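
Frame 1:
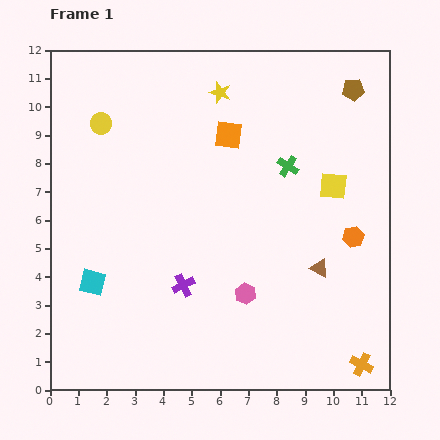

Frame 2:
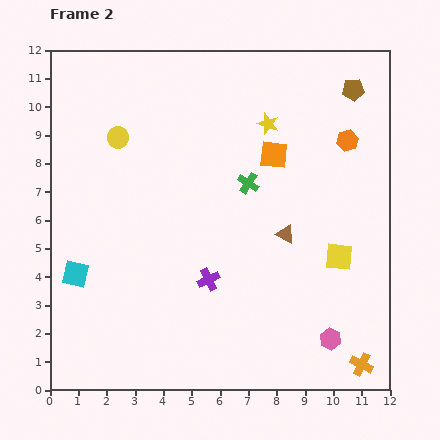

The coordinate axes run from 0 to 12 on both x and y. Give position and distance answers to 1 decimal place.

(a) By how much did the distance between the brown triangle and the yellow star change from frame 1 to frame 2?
-3.2

Distance in frame 1: 7.1. Distance in frame 2: 3.9.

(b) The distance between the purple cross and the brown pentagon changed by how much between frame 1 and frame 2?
-0.7

Distance in frame 1: 9.1. Distance in frame 2: 8.4.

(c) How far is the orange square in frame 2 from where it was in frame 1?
1.7

The orange square moved from (6.3, 9.0) to (7.9, 8.3), a distance of √(1.6² + 0.7²) ≈ 1.7.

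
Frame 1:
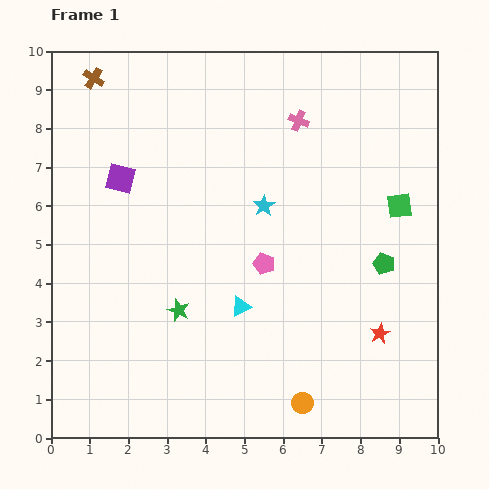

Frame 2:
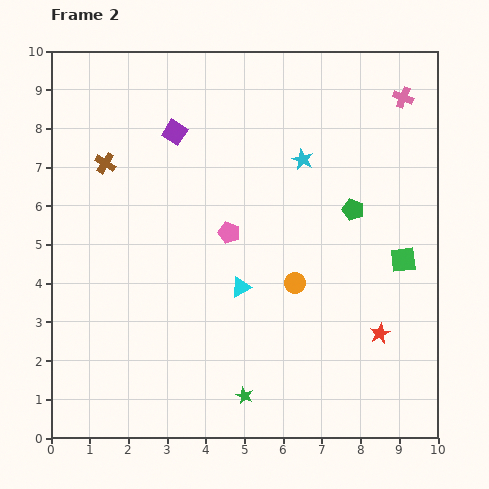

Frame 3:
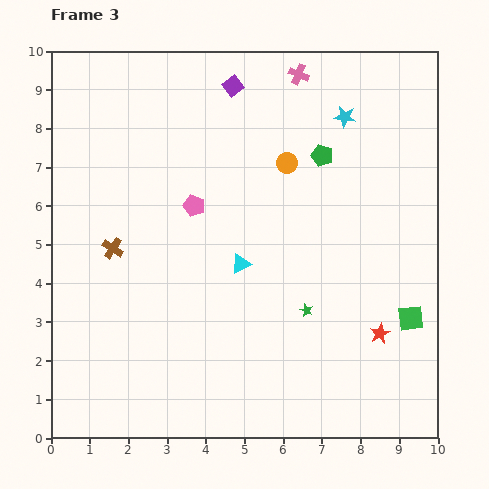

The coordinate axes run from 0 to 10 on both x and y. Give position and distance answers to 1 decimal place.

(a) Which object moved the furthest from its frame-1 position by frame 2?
the orange circle

(moved 3.1; next 2.8)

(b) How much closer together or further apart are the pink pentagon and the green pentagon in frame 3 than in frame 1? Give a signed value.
+0.4

Distance in frame 1: 3.1. Distance in frame 3: 3.5.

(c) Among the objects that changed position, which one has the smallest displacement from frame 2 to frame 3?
the cyan triangle

(moved 0.6)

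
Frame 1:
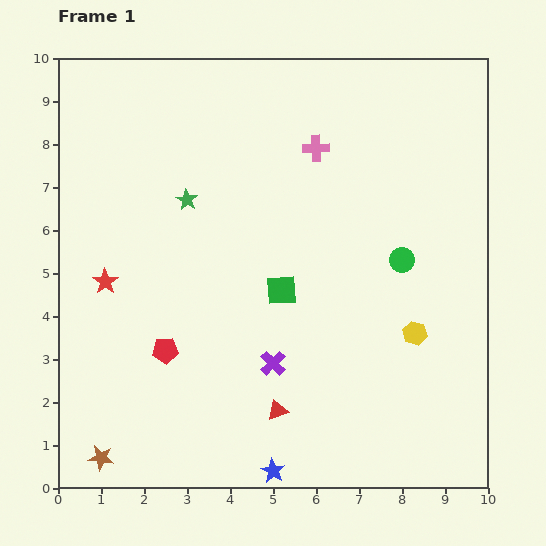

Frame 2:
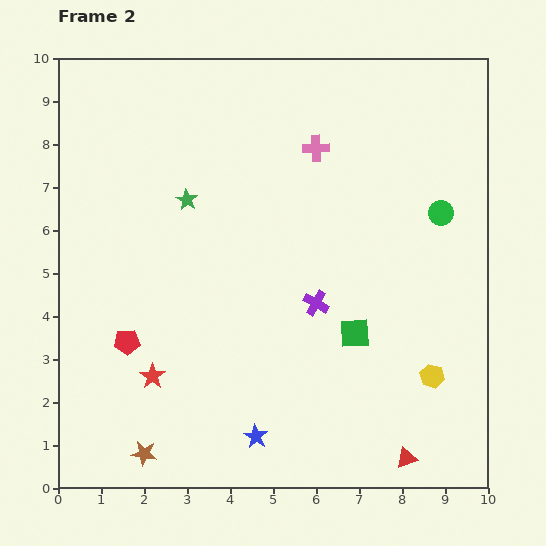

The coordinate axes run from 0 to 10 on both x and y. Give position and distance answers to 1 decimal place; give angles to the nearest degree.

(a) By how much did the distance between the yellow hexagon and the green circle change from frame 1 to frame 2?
+2.1

Distance in frame 1: 1.7. Distance in frame 2: 3.8.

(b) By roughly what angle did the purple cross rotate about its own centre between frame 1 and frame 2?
16° counter-clockwise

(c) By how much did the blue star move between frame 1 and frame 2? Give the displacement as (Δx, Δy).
(-0.4, 0.8)

The blue star was at (5.0, 0.4) in frame 1 and (4.6, 1.2) in frame 2.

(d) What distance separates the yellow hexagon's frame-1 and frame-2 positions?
1.1

The yellow hexagon moved from (8.3, 3.6) to (8.7, 2.6), a distance of √(0.4² + 1.0²) ≈ 1.1.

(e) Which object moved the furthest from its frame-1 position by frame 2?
the red triangle

(moved 3.2; next 2.5)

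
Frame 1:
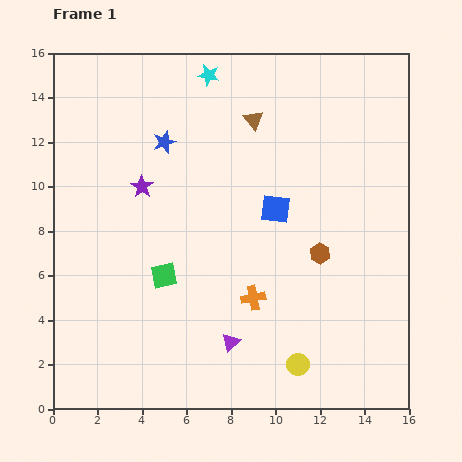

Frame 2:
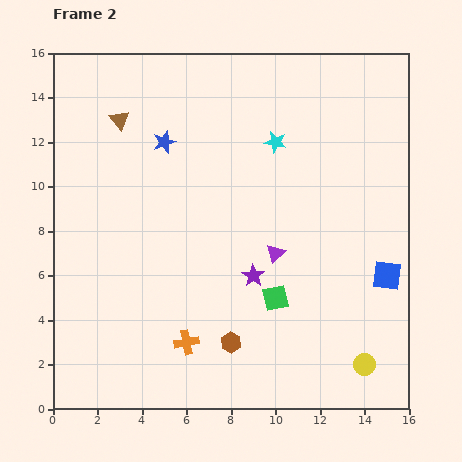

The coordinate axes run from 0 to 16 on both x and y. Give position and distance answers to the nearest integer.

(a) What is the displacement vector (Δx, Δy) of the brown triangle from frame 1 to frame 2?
(-6, 0)

The brown triangle was at (9, 13) in frame 1 and (3, 13) in frame 2.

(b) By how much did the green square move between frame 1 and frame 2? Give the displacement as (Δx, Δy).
(5, -1)

The green square was at (5, 6) in frame 1 and (10, 5) in frame 2.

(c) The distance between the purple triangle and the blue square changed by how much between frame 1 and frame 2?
-1

Distance in frame 1: 6. Distance in frame 2: 5.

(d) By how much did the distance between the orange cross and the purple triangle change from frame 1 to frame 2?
+4

Distance in frame 1: 2. Distance in frame 2: 6.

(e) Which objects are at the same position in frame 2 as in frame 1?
the blue star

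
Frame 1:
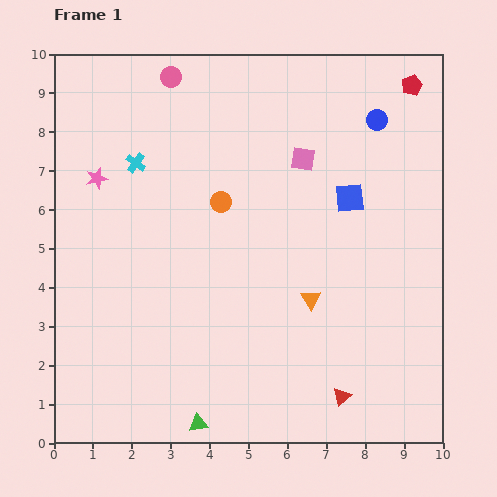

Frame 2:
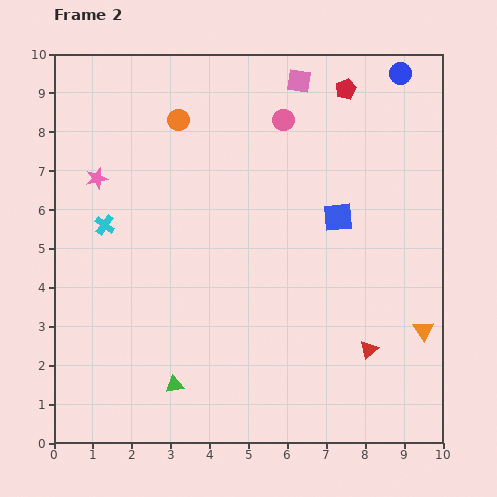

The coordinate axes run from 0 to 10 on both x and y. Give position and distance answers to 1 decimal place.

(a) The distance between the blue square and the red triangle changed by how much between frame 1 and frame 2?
-1.6

Distance in frame 1: 5.1. Distance in frame 2: 3.5.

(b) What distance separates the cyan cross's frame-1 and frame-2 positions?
1.8

The cyan cross moved from (2.1, 7.2) to (1.3, 5.6), a distance of √(0.8² + 1.6²) ≈ 1.8.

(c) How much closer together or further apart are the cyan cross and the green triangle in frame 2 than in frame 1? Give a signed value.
-2.4

Distance in frame 1: 6.9. Distance in frame 2: 4.5.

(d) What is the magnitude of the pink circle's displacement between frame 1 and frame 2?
3.1

The pink circle moved from (3.0, 9.4) to (5.9, 8.3), a distance of √(2.9² + 1.1²) ≈ 3.1.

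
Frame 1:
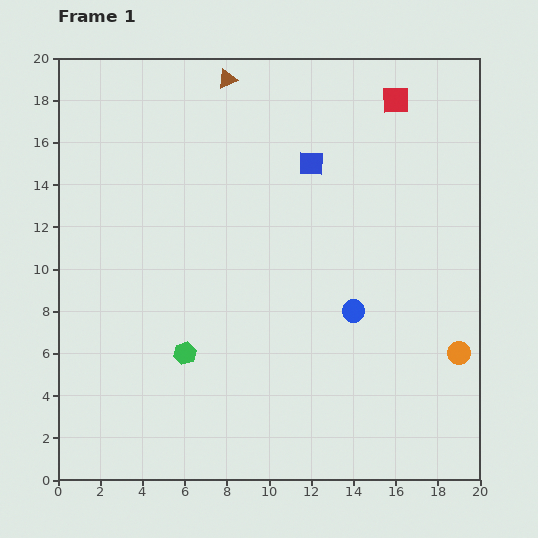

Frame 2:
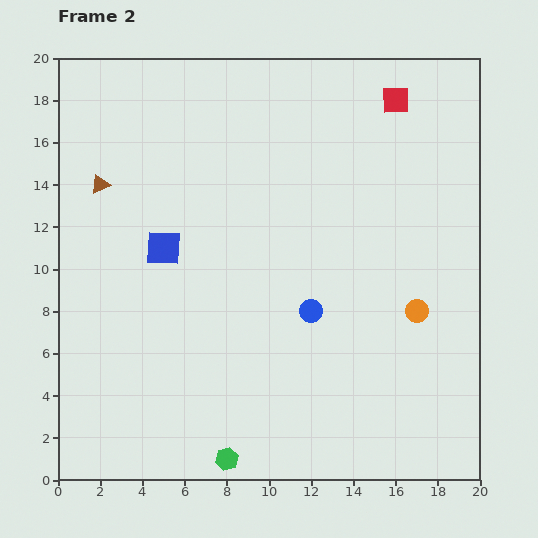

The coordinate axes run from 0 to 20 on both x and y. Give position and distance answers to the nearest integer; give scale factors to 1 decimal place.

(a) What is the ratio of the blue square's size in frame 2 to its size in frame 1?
1.4×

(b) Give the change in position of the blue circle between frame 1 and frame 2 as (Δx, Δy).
(-2, 0)

The blue circle was at (14, 8) in frame 1 and (12, 8) in frame 2.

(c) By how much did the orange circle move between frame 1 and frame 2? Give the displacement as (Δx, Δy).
(-2, 2)

The orange circle was at (19, 6) in frame 1 and (17, 8) in frame 2.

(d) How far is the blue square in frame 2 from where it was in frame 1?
8

The blue square moved from (12, 15) to (5, 11), a distance of √(7² + 4²) ≈ 8.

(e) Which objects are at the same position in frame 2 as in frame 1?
the red square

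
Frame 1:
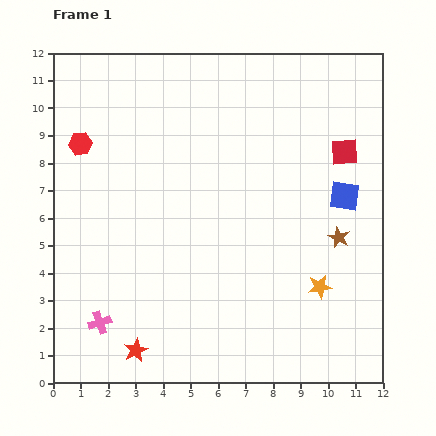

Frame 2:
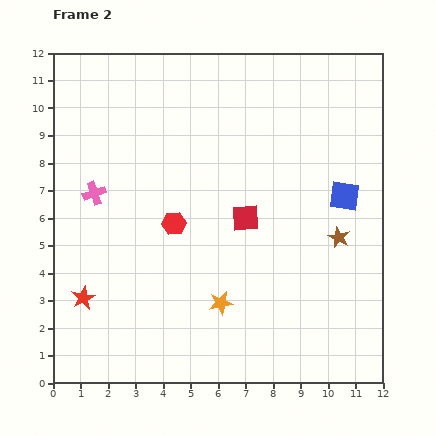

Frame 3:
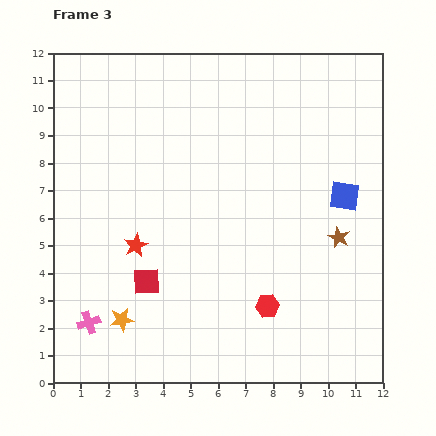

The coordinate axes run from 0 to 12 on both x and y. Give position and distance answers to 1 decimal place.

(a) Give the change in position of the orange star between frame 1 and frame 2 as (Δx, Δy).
(-3.6, -0.6)

The orange star was at (9.7, 3.5) in frame 1 and (6.1, 2.9) in frame 2.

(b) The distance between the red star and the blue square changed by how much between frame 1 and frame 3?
-1.6

Distance in frame 1: 9.4. Distance in frame 3: 7.8.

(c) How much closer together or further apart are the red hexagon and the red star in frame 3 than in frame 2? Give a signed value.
+1.0

Distance in frame 2: 4.3. Distance in frame 3: 5.3.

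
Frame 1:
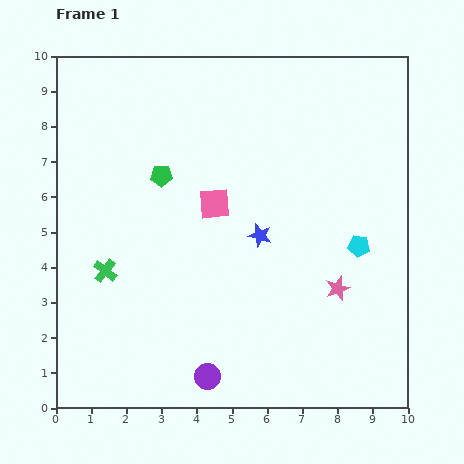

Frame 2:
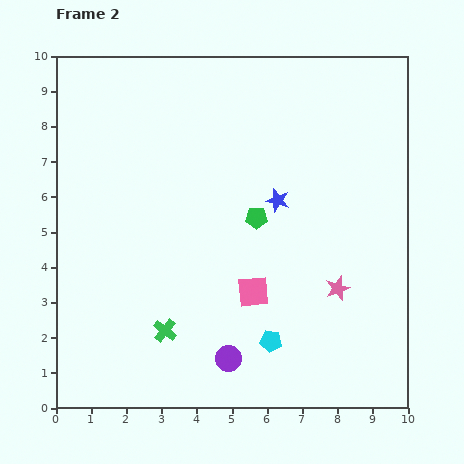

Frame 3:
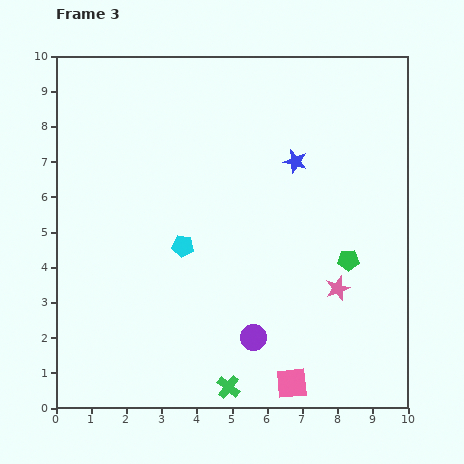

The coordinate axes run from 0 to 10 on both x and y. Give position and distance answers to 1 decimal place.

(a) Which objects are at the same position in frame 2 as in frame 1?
the pink star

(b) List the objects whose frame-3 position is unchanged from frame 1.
the pink star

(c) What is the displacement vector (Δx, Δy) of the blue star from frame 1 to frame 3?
(1.0, 2.1)

The blue star was at (5.8, 4.9) in frame 1 and (6.8, 7.0) in frame 3.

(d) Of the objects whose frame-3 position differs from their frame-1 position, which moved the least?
the purple circle

(moved 1.7)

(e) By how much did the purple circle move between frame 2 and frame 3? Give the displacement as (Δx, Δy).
(0.7, 0.6)

The purple circle was at (4.9, 1.4) in frame 2 and (5.6, 2.0) in frame 3.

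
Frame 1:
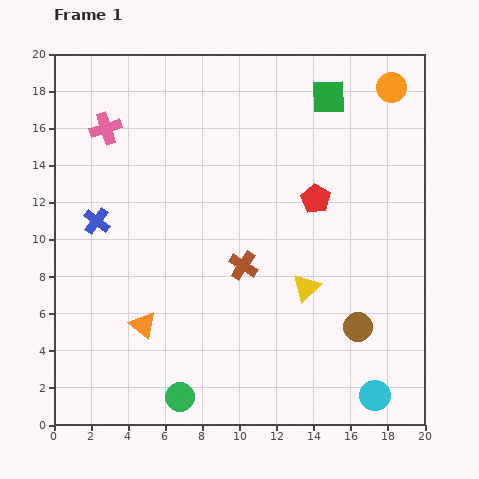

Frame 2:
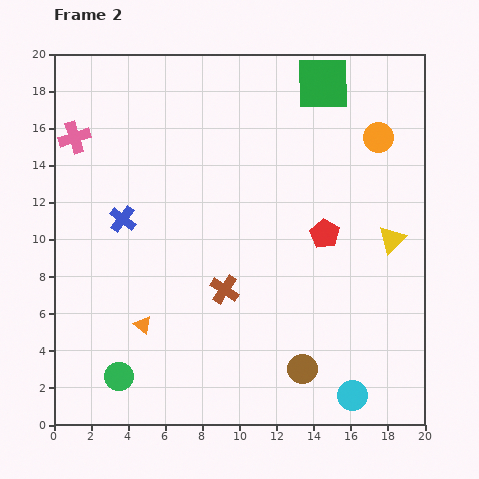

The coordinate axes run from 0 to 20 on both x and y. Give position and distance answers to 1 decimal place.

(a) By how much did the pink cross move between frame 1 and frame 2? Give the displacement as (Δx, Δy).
(-1.7, -0.5)

The pink cross was at (2.8, 16.0) in frame 1 and (1.1, 15.5) in frame 2.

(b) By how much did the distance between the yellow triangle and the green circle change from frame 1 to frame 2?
+7.5

Distance in frame 1: 9.0. Distance in frame 2: 16.5.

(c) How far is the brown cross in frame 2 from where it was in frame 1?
1.6

The brown cross moved from (10.2, 8.6) to (9.2, 7.3), a distance of √(1.0² + 1.3²) ≈ 1.6.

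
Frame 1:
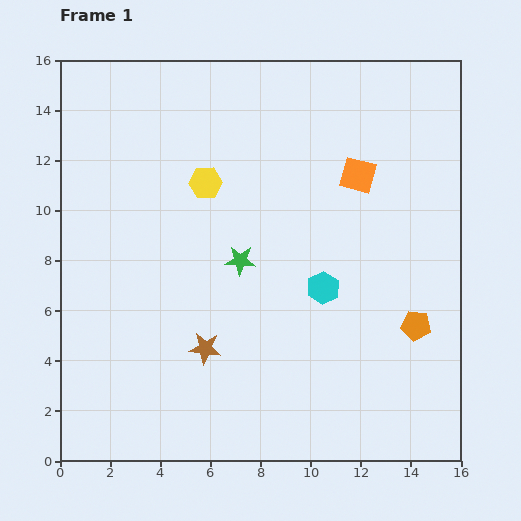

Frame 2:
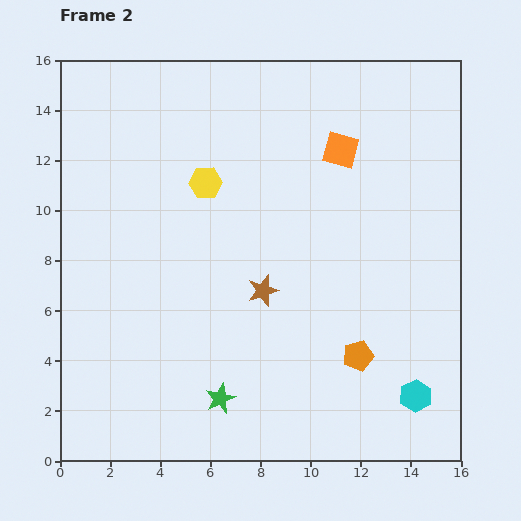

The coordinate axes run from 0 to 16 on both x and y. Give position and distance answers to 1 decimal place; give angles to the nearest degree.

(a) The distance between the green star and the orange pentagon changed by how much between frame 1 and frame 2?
-1.7

Distance in frame 1: 7.5. Distance in frame 2: 5.8.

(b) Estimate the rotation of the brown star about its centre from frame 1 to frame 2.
25° counter-clockwise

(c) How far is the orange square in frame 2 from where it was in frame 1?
1.2

The orange square moved from (11.9, 11.4) to (11.2, 12.4), a distance of √(0.7² + 1.0²) ≈ 1.2.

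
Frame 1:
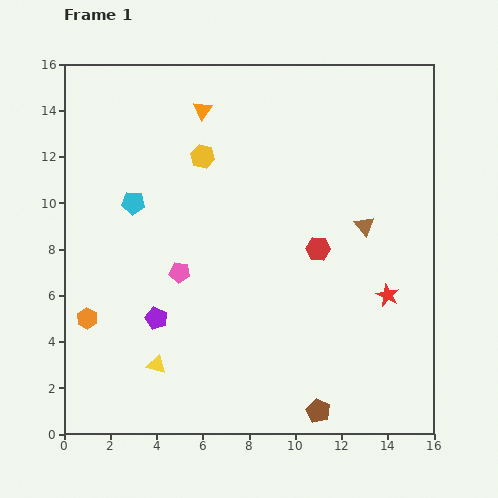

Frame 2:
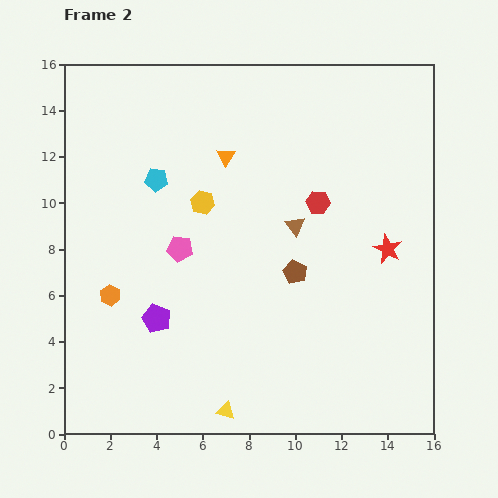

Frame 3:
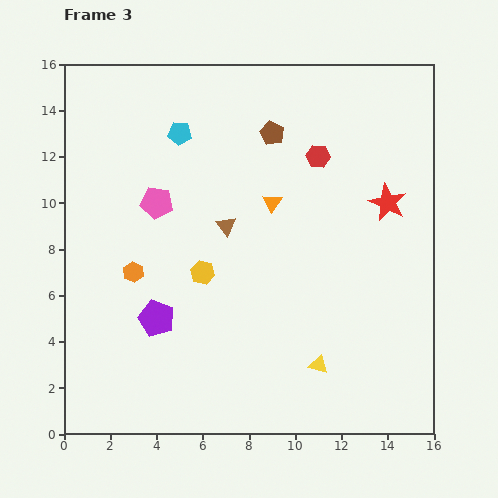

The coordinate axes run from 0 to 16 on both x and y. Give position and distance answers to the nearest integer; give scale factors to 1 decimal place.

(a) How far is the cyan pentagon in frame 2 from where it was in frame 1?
1

The cyan pentagon moved from (3, 10) to (4, 11), a distance of √(1² + 1²) ≈ 1.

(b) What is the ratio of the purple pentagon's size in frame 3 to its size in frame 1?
1.7×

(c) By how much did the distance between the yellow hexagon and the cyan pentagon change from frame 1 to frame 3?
+2

Distance in frame 1: 4. Distance in frame 3: 6.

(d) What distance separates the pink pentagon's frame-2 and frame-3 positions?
2

The pink pentagon moved from (5, 8) to (4, 10), a distance of √(1² + 2²) ≈ 2.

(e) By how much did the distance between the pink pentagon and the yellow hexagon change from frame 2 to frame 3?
+2

Distance in frame 2: 2. Distance in frame 3: 4.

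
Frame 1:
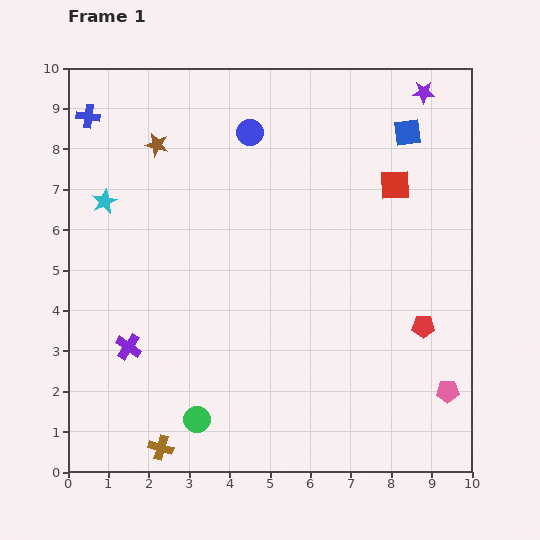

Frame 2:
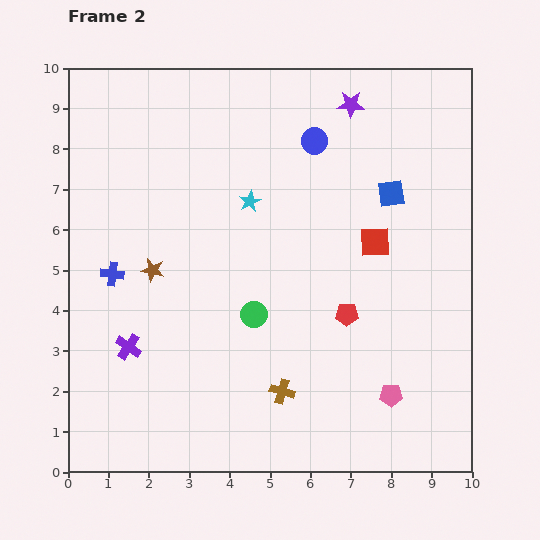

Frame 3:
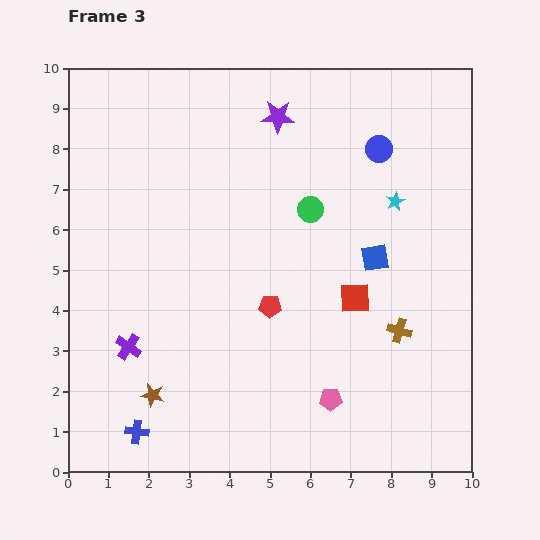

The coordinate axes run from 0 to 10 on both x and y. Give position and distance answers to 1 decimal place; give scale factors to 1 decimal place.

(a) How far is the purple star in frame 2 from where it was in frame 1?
1.8

The purple star moved from (8.8, 9.4) to (7.0, 9.1), a distance of √(1.8² + 0.3²) ≈ 1.8.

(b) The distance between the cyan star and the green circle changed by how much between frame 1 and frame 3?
-3.8

Distance in frame 1: 5.9. Distance in frame 3: 2.1.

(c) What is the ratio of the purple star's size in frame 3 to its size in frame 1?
1.5×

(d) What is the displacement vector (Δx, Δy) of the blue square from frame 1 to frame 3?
(-0.8, -3.1)

The blue square was at (8.4, 8.4) in frame 1 and (7.6, 5.3) in frame 3.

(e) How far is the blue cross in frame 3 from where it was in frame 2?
3.9

The blue cross moved from (1.1, 4.9) to (1.7, 1.0), a distance of √(0.6² + 3.9²) ≈ 3.9.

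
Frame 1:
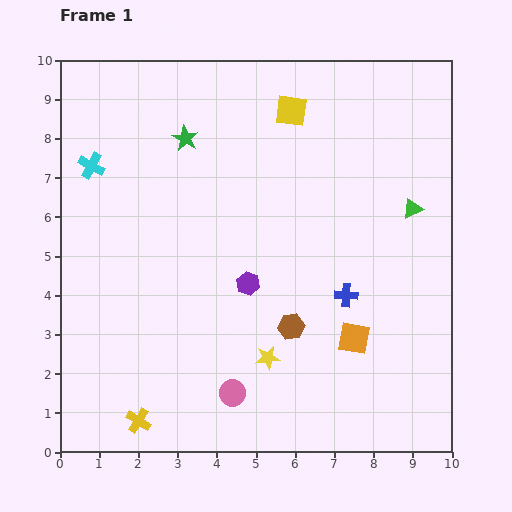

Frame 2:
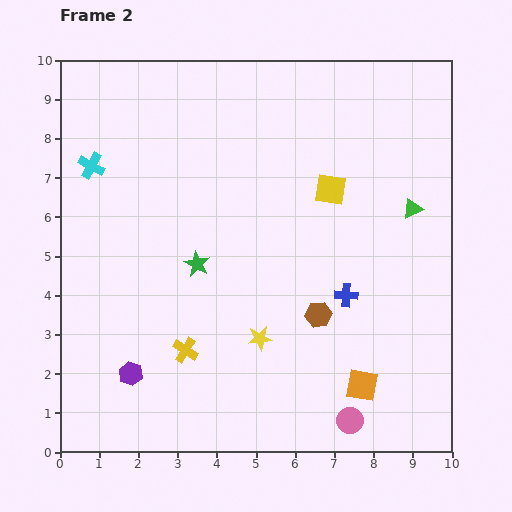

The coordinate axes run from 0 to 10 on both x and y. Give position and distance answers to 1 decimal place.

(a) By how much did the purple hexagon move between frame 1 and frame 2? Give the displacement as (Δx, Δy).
(-3.0, -2.3)

The purple hexagon was at (4.8, 4.3) in frame 1 and (1.8, 2.0) in frame 2.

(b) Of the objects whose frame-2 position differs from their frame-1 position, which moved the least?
the yellow star

(moved 0.5)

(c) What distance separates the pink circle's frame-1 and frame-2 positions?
3.1

The pink circle moved from (4.4, 1.5) to (7.4, 0.8), a distance of √(3.0² + 0.7²) ≈ 3.1.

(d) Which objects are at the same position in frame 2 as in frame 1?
the blue cross, the cyan cross, the green triangle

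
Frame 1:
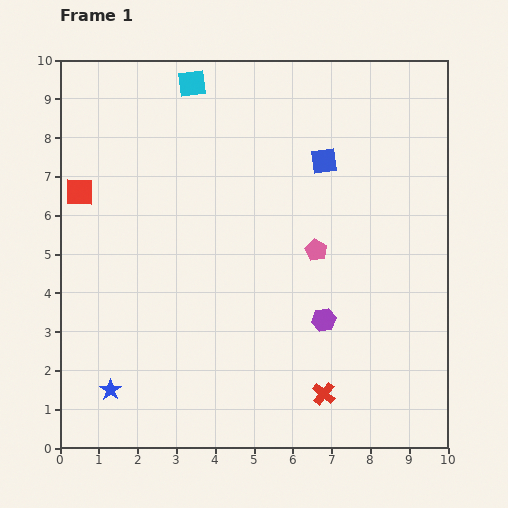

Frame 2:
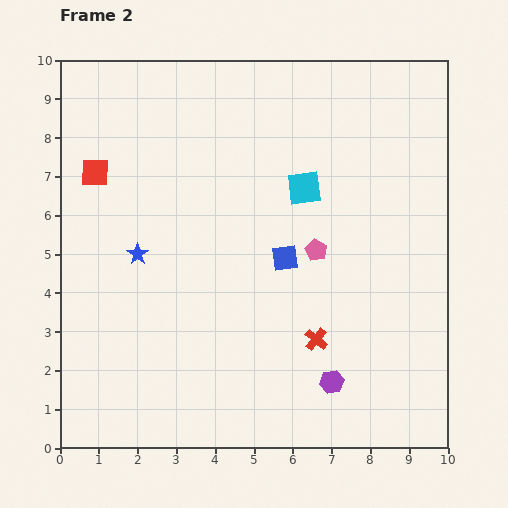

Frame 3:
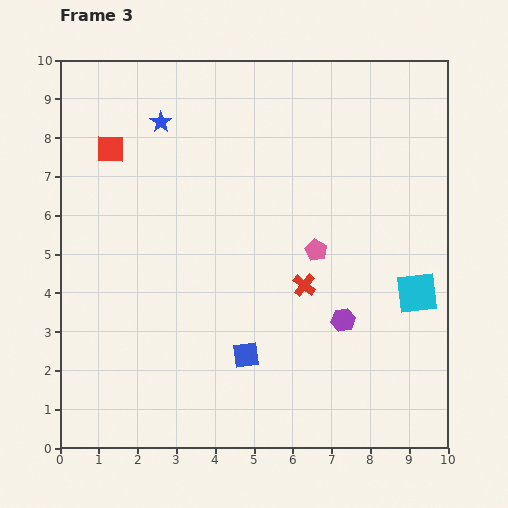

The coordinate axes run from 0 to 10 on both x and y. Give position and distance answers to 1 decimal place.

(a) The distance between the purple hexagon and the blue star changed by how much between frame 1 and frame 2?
+0.2

Distance in frame 1: 5.8. Distance in frame 2: 6.0.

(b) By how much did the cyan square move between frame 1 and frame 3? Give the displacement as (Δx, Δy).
(5.8, -5.4)

The cyan square was at (3.4, 9.4) in frame 1 and (9.2, 4.0) in frame 3.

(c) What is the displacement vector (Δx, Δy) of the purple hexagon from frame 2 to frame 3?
(0.3, 1.6)

The purple hexagon was at (7.0, 1.7) in frame 2 and (7.3, 3.3) in frame 3.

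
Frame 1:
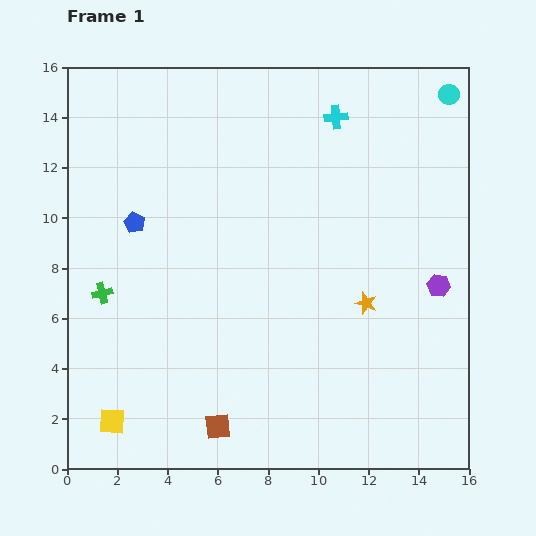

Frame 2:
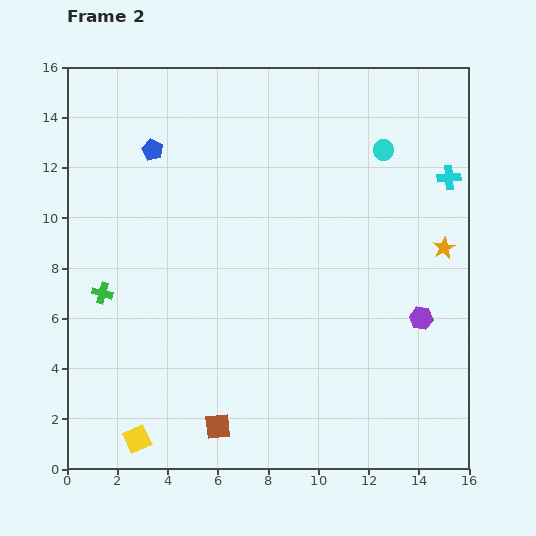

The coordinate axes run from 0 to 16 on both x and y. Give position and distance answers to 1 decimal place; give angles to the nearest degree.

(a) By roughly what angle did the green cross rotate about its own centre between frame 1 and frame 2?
30° clockwise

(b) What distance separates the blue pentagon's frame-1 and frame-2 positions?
3.0

The blue pentagon moved from (2.7, 9.8) to (3.4, 12.7), a distance of √(0.7² + 2.9²) ≈ 3.0.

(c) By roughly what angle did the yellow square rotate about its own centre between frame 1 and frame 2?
28° counter-clockwise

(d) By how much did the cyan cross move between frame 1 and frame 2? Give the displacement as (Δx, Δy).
(4.5, -2.4)

The cyan cross was at (10.7, 14.0) in frame 1 and (15.2, 11.6) in frame 2.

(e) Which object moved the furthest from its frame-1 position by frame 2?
the cyan cross

(moved 5.1; next 3.8)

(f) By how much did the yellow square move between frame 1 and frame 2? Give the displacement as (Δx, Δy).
(1.0, -0.7)

The yellow square was at (1.8, 1.9) in frame 1 and (2.8, 1.2) in frame 2.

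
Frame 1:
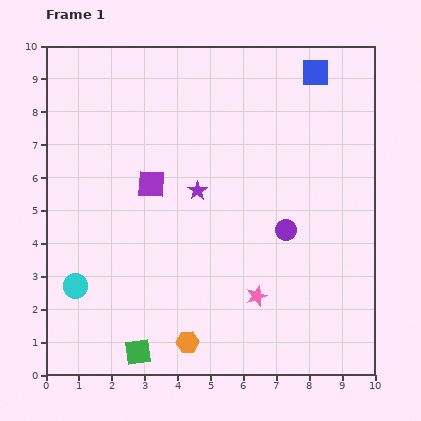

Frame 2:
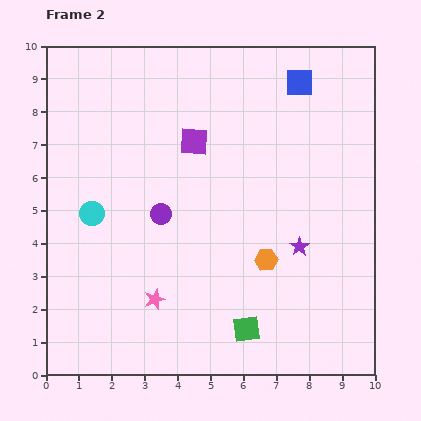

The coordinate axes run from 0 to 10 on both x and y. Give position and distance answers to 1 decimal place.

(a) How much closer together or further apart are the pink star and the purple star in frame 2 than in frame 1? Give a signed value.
+1.0

Distance in frame 1: 3.7. Distance in frame 2: 4.7.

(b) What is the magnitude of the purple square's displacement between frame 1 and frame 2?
1.8

The purple square moved from (3.2, 5.8) to (4.5, 7.1), a distance of √(1.3² + 1.3²) ≈ 1.8.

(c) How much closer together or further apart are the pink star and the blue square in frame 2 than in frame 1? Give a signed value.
+0.9

Distance in frame 1: 7.0. Distance in frame 2: 7.9.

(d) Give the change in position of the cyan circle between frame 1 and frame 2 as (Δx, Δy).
(0.5, 2.2)

The cyan circle was at (0.9, 2.7) in frame 1 and (1.4, 4.9) in frame 2.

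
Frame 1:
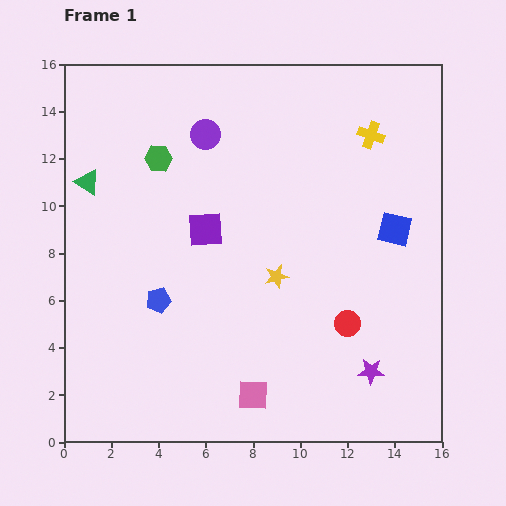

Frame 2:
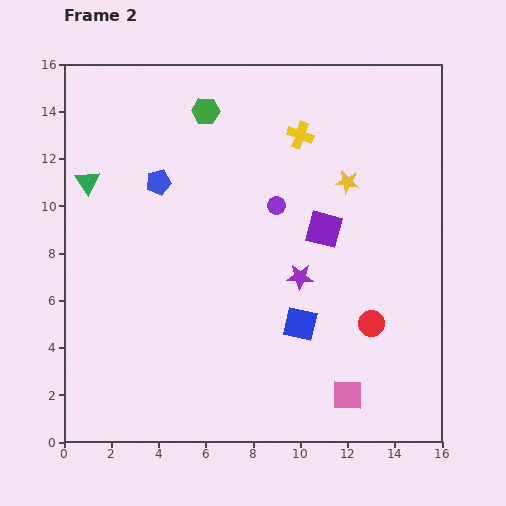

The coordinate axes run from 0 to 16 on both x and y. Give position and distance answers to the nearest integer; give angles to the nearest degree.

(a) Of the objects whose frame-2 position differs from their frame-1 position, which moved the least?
the red circle

(moved 1)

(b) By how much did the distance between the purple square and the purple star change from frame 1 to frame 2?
-7

Distance in frame 1: 9. Distance in frame 2: 2.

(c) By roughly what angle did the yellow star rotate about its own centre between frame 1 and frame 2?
21° clockwise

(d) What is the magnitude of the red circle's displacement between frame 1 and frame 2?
1

The red circle moved from (12, 5) to (13, 5), a distance of √(1² + 0²) ≈ 1.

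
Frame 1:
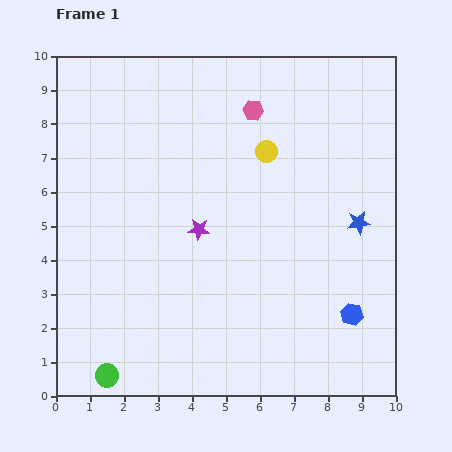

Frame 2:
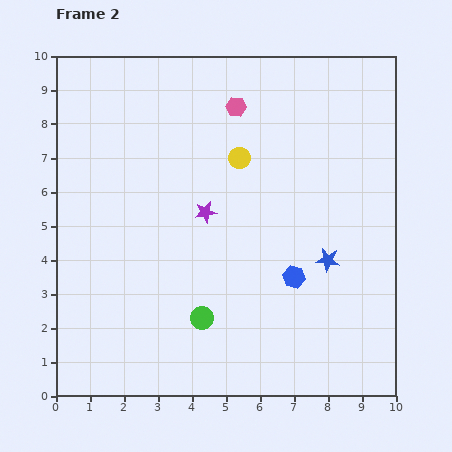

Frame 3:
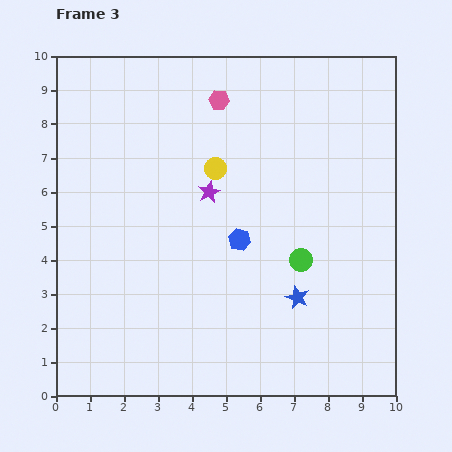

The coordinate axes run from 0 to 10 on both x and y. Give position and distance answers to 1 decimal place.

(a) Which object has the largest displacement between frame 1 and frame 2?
the green circle

(moved 3.3; next 2.0)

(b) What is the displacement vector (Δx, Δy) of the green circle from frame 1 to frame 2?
(2.8, 1.7)

The green circle was at (1.5, 0.6) in frame 1 and (4.3, 2.3) in frame 2.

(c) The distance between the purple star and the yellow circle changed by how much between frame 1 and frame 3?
-2.3

Distance in frame 1: 3.0. Distance in frame 3: 0.7.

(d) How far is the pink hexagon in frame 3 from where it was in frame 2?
0.5

The pink hexagon moved from (5.3, 8.5) to (4.8, 8.7), a distance of √(0.5² + 0.2²) ≈ 0.5.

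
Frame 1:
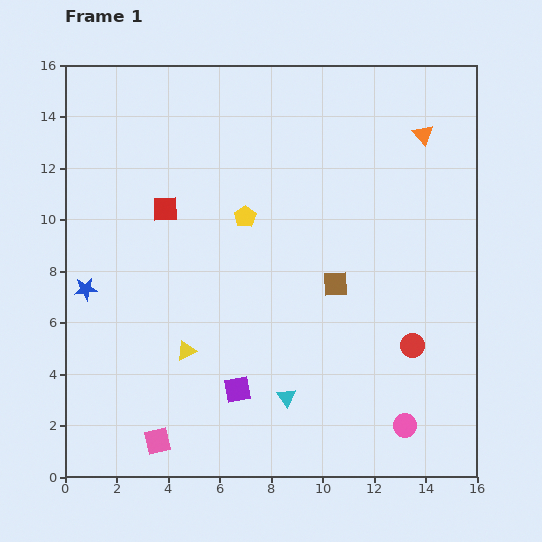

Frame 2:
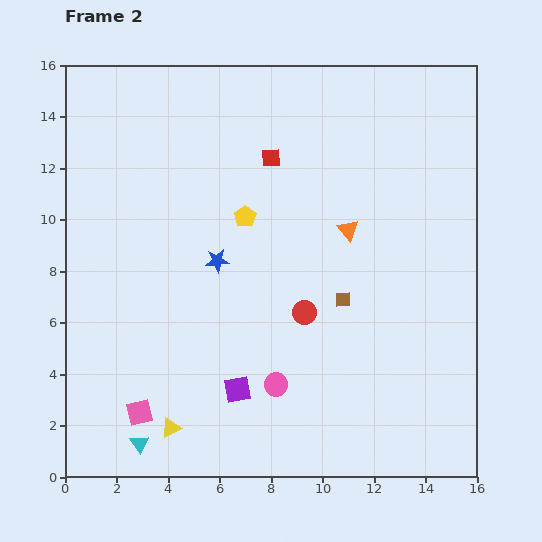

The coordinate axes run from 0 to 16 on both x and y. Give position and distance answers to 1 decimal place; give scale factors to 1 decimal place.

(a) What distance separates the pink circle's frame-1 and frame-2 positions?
5.2

The pink circle moved from (13.2, 2.0) to (8.2, 3.6), a distance of √(5.0² + 1.6²) ≈ 5.2.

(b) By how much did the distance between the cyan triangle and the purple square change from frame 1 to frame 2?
+2.4

Distance in frame 1: 1.9. Distance in frame 2: 4.3.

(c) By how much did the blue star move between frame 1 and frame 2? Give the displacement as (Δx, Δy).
(5.1, 1.1)

The blue star was at (0.8, 7.3) in frame 1 and (5.9, 8.4) in frame 2.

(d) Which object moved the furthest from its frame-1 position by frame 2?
the cyan triangle

(moved 6.0; next 5.2)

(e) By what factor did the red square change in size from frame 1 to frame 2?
0.7×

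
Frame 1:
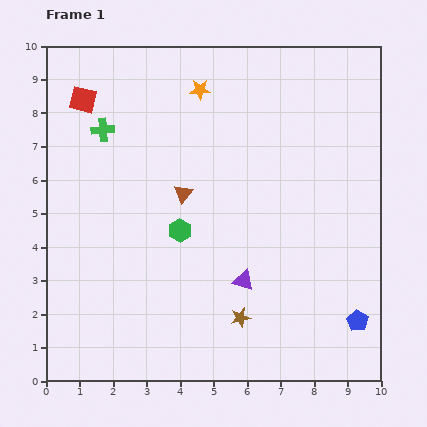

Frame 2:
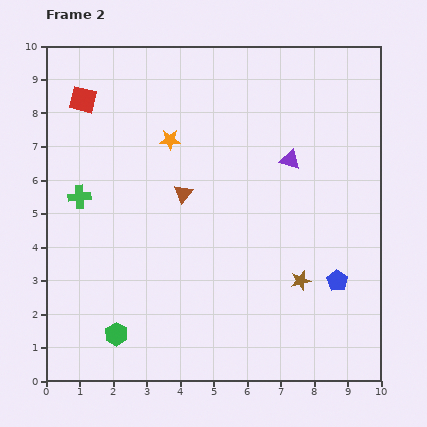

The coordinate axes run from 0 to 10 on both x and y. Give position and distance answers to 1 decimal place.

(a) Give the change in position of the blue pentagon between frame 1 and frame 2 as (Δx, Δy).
(-0.6, 1.2)

The blue pentagon was at (9.3, 1.8) in frame 1 and (8.7, 3.0) in frame 2.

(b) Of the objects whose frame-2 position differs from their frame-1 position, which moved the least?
the blue pentagon

(moved 1.3)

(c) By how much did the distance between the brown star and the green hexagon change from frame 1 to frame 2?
+2.5

Distance in frame 1: 3.2. Distance in frame 2: 5.7.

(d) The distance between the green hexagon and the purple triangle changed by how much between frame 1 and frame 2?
+5.0

Distance in frame 1: 2.4. Distance in frame 2: 7.4.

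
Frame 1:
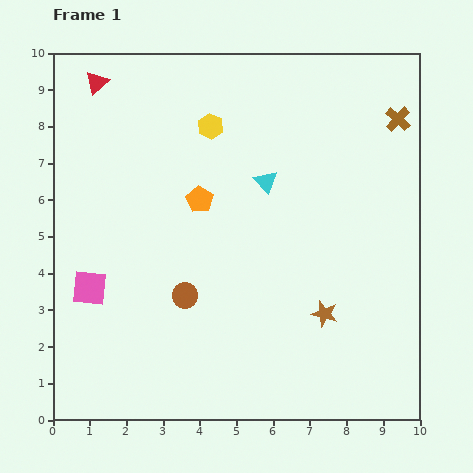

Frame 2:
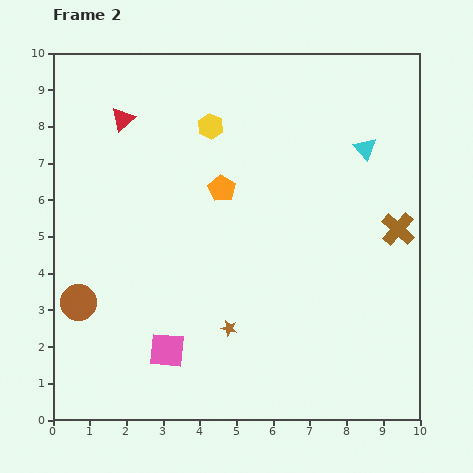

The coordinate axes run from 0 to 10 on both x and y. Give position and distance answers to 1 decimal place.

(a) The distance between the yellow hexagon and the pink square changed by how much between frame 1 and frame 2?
+0.7

Distance in frame 1: 5.5. Distance in frame 2: 6.2.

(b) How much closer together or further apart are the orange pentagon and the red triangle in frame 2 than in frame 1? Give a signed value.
-1.0

Distance in frame 1: 4.3. Distance in frame 2: 3.3.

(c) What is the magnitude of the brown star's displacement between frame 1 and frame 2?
2.6

The brown star moved from (7.4, 2.9) to (4.8, 2.5), a distance of √(2.6² + 0.4²) ≈ 2.6.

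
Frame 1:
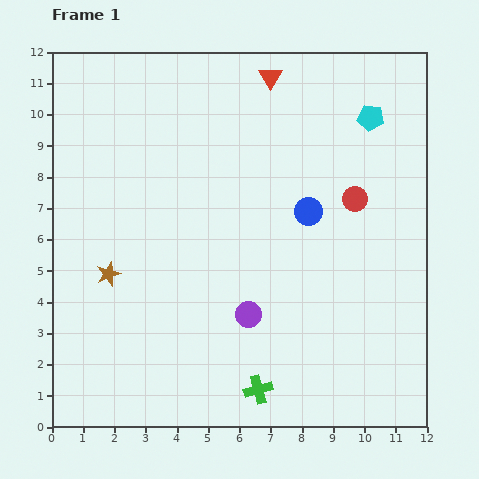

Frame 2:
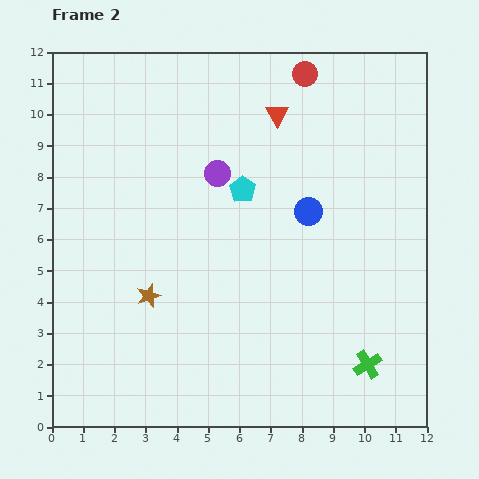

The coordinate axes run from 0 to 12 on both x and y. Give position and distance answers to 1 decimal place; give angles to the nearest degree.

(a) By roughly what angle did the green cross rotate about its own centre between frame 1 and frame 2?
15° counter-clockwise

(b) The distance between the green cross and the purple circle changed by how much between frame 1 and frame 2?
+5.4

Distance in frame 1: 2.4. Distance in frame 2: 7.8.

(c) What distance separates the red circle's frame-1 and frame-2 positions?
4.3

The red circle moved from (9.7, 7.3) to (8.1, 11.3), a distance of √(1.6² + 4.0²) ≈ 4.3.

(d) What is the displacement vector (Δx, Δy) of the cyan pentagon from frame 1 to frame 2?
(-4.1, -2.3)

The cyan pentagon was at (10.2, 9.9) in frame 1 and (6.1, 7.6) in frame 2.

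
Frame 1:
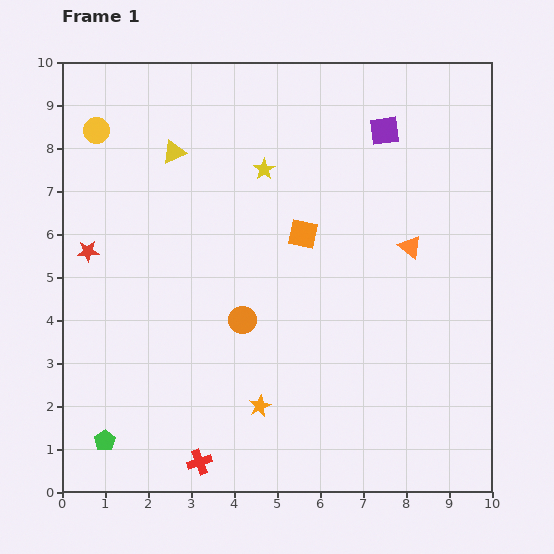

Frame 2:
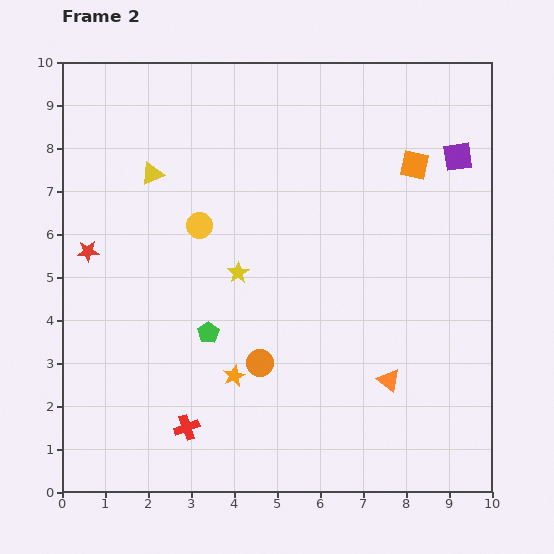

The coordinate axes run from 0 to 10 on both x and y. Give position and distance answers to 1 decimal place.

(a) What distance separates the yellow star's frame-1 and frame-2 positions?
2.5

The yellow star moved from (4.7, 7.5) to (4.1, 5.1), a distance of √(0.6² + 2.4²) ≈ 2.5.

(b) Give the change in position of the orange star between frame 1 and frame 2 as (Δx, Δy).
(-0.6, 0.7)

The orange star was at (4.6, 2.0) in frame 1 and (4.0, 2.7) in frame 2.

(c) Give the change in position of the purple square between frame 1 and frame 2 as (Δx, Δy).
(1.7, -0.6)

The purple square was at (7.5, 8.4) in frame 1 and (9.2, 7.8) in frame 2.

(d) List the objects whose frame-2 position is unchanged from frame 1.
the red star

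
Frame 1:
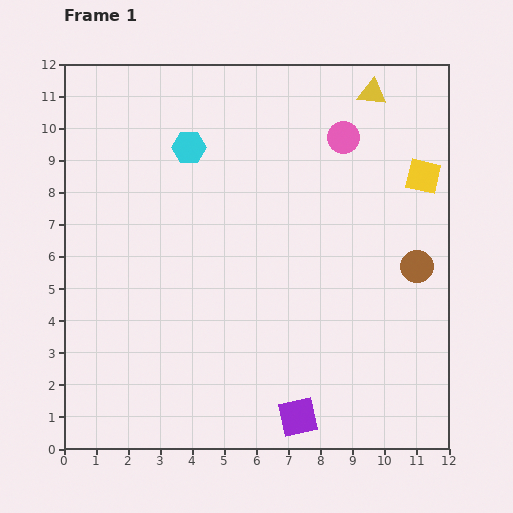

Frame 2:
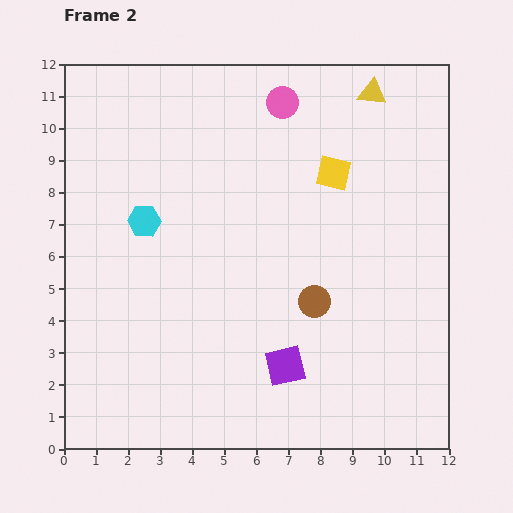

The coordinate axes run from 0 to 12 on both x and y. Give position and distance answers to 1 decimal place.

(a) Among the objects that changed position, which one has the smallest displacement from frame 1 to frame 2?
the purple square

(moved 1.6)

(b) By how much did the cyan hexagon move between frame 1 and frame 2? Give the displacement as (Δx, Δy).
(-1.4, -2.3)

The cyan hexagon was at (3.9, 9.4) in frame 1 and (2.5, 7.1) in frame 2.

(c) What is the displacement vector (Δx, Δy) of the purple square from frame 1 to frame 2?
(-0.4, 1.6)

The purple square was at (7.3, 1.0) in frame 1 and (6.9, 2.6) in frame 2.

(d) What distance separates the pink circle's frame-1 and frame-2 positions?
2.2

The pink circle moved from (8.7, 9.7) to (6.8, 10.8), a distance of √(1.9² + 1.1²) ≈ 2.2.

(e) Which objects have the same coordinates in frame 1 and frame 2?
the yellow triangle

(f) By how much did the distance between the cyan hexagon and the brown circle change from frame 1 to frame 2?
-2.1

Distance in frame 1: 8.0. Distance in frame 2: 5.9.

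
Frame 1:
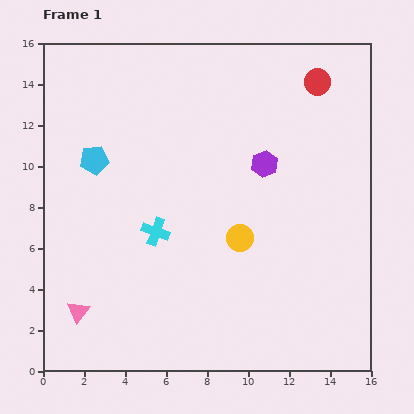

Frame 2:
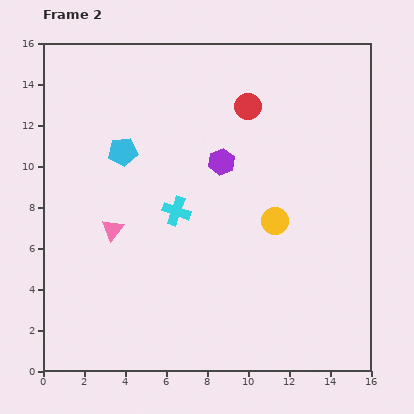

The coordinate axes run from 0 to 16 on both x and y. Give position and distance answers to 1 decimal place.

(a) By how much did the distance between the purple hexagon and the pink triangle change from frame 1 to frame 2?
-5.4

Distance in frame 1: 11.6. Distance in frame 2: 6.2.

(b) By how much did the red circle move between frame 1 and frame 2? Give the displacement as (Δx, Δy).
(-3.4, -1.2)

The red circle was at (13.4, 14.1) in frame 1 and (10.0, 12.9) in frame 2.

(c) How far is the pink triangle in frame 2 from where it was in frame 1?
4.3

The pink triangle moved from (1.7, 2.9) to (3.4, 6.9), a distance of √(1.7² + 4.0²) ≈ 4.3.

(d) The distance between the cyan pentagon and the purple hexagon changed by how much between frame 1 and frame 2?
-3.5

Distance in frame 1: 8.3. Distance in frame 2: 4.8.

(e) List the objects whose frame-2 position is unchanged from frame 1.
none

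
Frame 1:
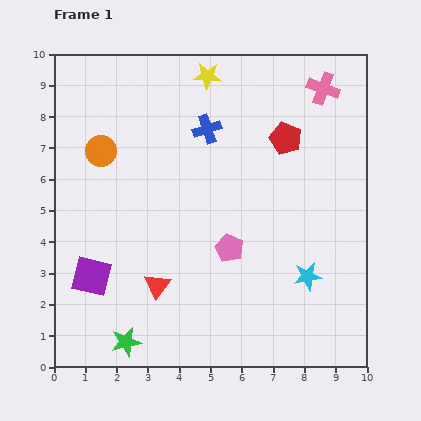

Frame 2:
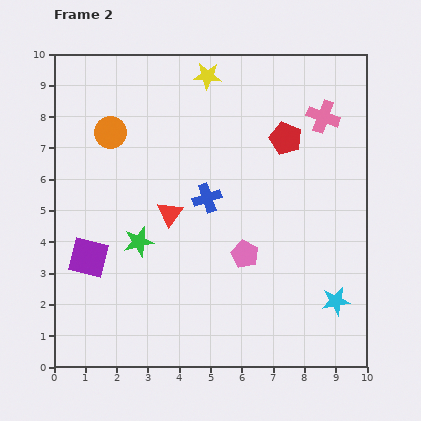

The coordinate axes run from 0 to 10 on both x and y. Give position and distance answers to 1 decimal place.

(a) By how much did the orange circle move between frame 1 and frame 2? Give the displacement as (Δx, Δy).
(0.3, 0.6)

The orange circle was at (1.5, 6.9) in frame 1 and (1.8, 7.5) in frame 2.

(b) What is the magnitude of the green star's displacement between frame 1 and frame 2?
3.2

The green star moved from (2.3, 0.8) to (2.7, 4.0), a distance of √(0.4² + 3.2²) ≈ 3.2.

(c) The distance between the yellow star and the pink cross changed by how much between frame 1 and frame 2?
+0.2

Distance in frame 1: 3.7. Distance in frame 2: 3.9.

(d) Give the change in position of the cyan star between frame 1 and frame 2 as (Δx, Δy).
(0.9, -0.8)

The cyan star was at (8.1, 2.9) in frame 1 and (9.0, 2.1) in frame 2.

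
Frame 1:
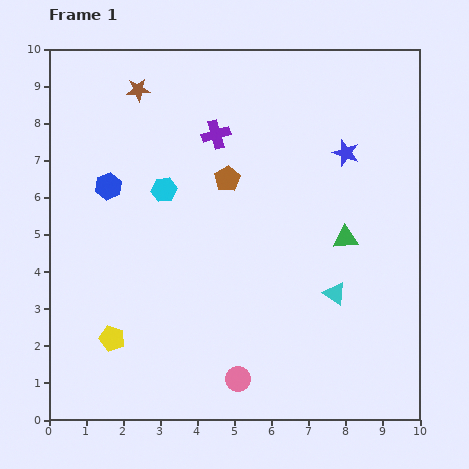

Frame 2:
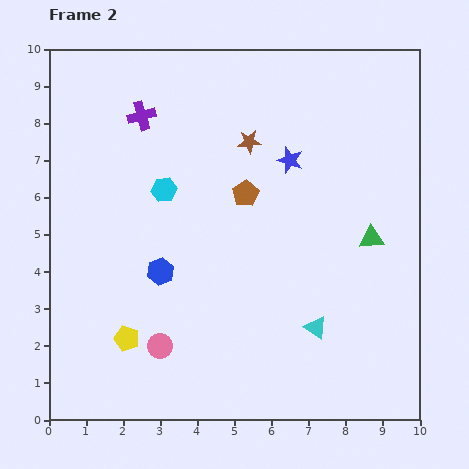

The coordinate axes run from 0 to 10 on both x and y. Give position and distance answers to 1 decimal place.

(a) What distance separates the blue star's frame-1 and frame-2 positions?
1.5

The blue star moved from (8.0, 7.2) to (6.5, 7.0), a distance of √(1.5² + 0.2²) ≈ 1.5.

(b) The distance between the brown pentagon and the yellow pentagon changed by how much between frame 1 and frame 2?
-0.3

Distance in frame 1: 5.3. Distance in frame 2: 5.0.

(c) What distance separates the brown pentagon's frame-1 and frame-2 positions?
0.6

The brown pentagon moved from (4.8, 6.5) to (5.3, 6.1), a distance of √(0.5² + 0.4²) ≈ 0.6.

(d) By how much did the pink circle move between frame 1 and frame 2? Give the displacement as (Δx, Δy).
(-2.1, 0.9)

The pink circle was at (5.1, 1.1) in frame 1 and (3.0, 2.0) in frame 2.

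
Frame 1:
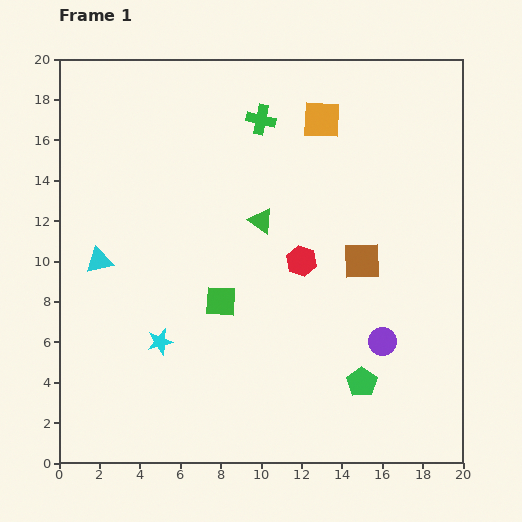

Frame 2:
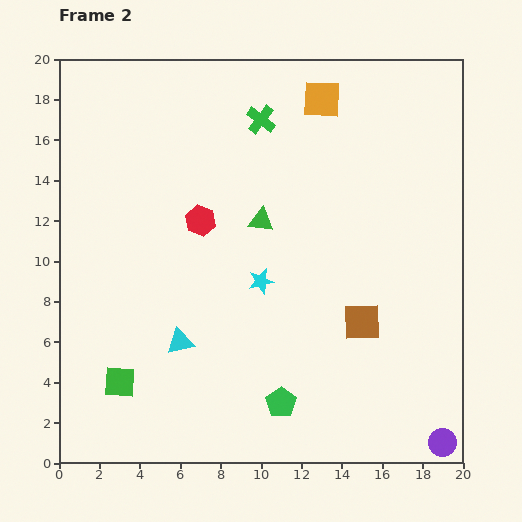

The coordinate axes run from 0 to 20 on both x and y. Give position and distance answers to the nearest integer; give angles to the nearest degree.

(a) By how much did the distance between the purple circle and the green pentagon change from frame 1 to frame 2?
+6

Distance in frame 1: 2. Distance in frame 2: 8.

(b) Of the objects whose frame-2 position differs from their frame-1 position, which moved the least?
the orange square

(moved 1)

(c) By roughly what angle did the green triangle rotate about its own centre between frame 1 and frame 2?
26° counter-clockwise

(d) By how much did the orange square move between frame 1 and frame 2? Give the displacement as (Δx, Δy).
(0, 1)

The orange square was at (13, 17) in frame 1 and (13, 18) in frame 2.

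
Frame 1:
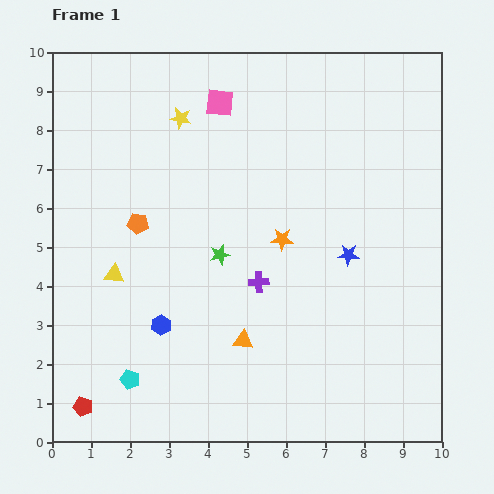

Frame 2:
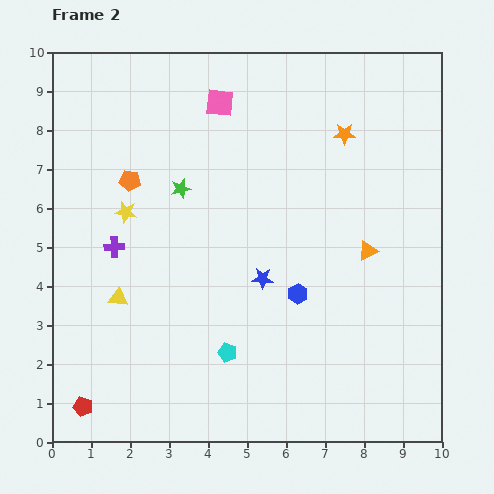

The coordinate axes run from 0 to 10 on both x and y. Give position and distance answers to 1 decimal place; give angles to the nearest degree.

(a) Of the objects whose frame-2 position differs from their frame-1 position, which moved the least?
the yellow triangle

(moved 0.6)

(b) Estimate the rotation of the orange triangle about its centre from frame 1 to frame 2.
33° counter-clockwise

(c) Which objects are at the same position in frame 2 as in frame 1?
the red pentagon, the pink square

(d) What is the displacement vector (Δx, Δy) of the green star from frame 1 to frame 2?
(-1.0, 1.7)

The green star was at (4.3, 4.8) in frame 1 and (3.3, 6.5) in frame 2.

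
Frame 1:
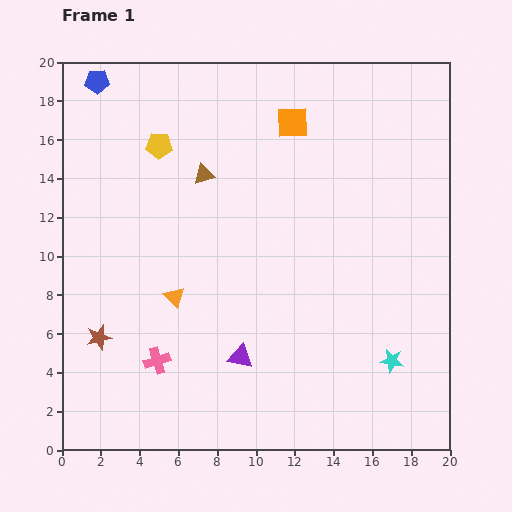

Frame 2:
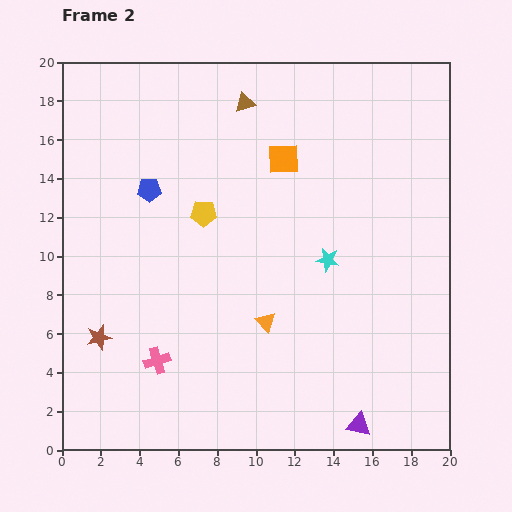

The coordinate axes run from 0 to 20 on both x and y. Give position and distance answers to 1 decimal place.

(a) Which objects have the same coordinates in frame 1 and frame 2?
the brown star, the pink cross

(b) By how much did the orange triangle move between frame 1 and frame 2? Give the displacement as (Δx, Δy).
(4.7, -1.3)

The orange triangle was at (5.8, 7.9) in frame 1 and (10.5, 6.6) in frame 2.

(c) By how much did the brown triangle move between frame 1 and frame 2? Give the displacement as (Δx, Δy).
(2.1, 3.7)

The brown triangle was at (7.3, 14.2) in frame 1 and (9.4, 17.9) in frame 2.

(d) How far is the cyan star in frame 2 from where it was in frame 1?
6.2

The cyan star moved from (17.0, 4.6) to (13.7, 9.8), a distance of √(3.3² + 5.2²) ≈ 6.2.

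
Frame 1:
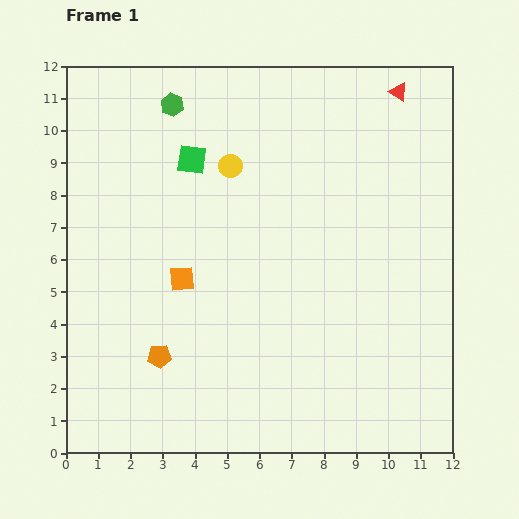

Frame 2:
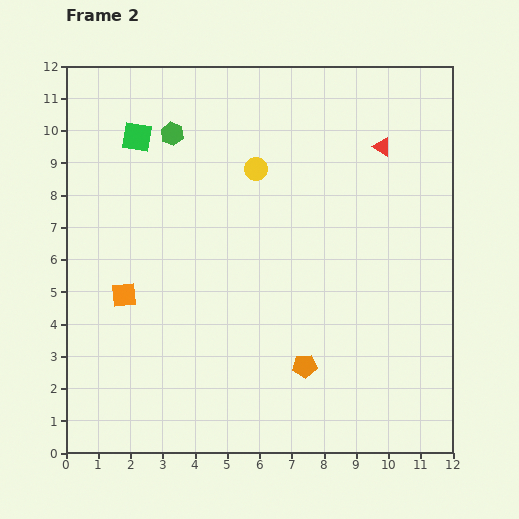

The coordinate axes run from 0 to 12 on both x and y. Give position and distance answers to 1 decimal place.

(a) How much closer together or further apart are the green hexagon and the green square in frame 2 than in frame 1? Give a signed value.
-0.7

Distance in frame 1: 1.8. Distance in frame 2: 1.1.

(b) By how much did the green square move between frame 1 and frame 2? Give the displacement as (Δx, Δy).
(-1.7, 0.7)

The green square was at (3.9, 9.1) in frame 1 and (2.2, 9.8) in frame 2.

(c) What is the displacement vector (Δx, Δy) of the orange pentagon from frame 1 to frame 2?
(4.5, -0.3)

The orange pentagon was at (2.9, 3.0) in frame 1 and (7.4, 2.7) in frame 2.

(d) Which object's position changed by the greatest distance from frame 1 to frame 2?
the orange pentagon

(moved 4.5; next 1.9)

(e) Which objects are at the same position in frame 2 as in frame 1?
none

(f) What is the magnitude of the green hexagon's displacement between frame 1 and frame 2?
0.9

The green hexagon moved from (3.3, 10.8) to (3.3, 9.9), a distance of √(0.0² + 0.9²) ≈ 0.9.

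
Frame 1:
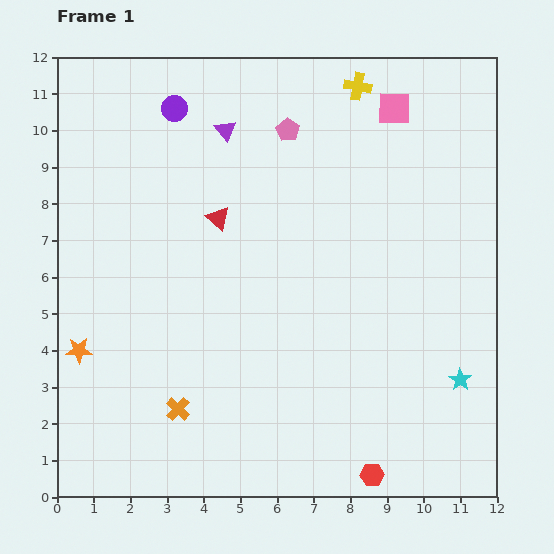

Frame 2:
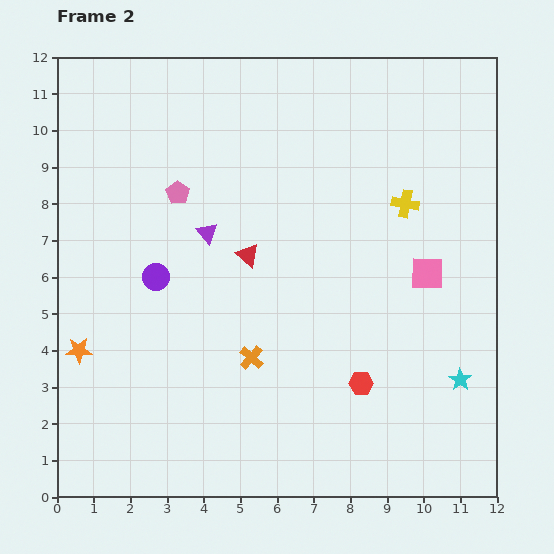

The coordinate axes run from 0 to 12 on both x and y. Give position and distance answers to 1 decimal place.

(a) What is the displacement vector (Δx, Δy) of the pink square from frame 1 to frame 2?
(0.9, -4.5)

The pink square was at (9.2, 10.6) in frame 1 and (10.1, 6.1) in frame 2.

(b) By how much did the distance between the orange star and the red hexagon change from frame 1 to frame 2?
-0.9

Distance in frame 1: 8.7. Distance in frame 2: 7.8.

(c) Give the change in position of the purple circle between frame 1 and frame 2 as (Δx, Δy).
(-0.5, -4.6)

The purple circle was at (3.2, 10.6) in frame 1 and (2.7, 6.0) in frame 2.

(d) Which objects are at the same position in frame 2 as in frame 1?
the cyan star, the orange star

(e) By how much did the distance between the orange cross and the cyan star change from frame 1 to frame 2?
-2.0

Distance in frame 1: 7.7. Distance in frame 2: 5.7.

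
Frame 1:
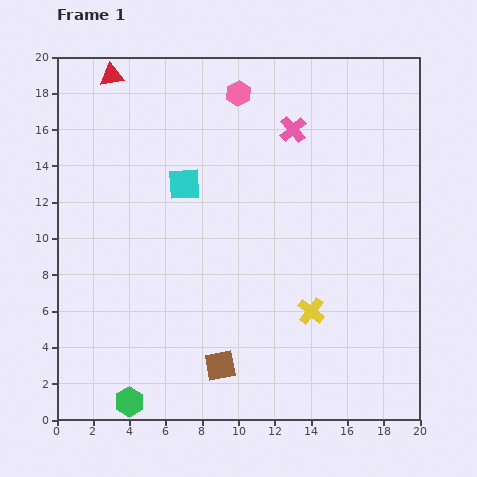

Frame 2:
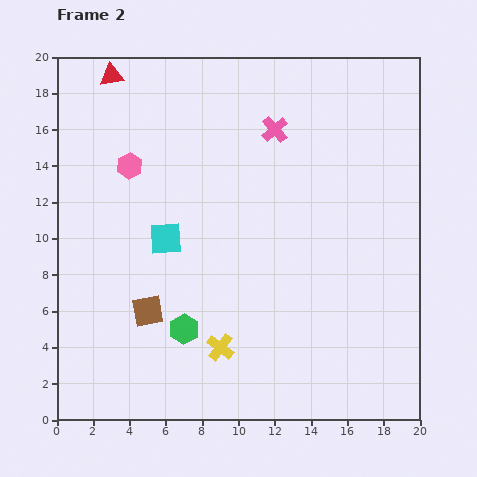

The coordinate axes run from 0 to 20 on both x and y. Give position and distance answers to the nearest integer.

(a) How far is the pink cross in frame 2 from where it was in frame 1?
1

The pink cross moved from (13, 16) to (12, 16), a distance of √(1² + 0²) ≈ 1.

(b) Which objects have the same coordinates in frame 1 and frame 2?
the red triangle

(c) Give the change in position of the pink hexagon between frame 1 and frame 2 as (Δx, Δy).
(-6, -4)

The pink hexagon was at (10, 18) in frame 1 and (4, 14) in frame 2.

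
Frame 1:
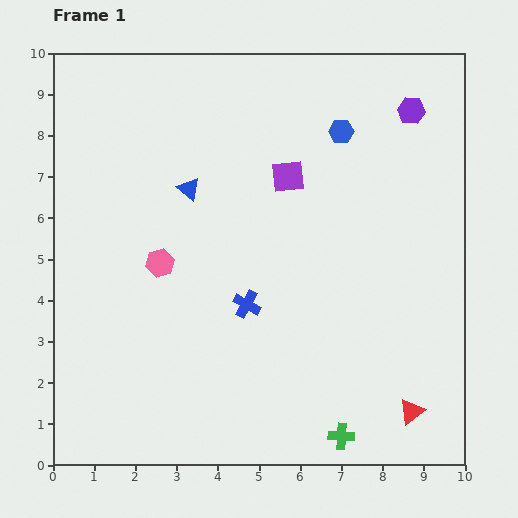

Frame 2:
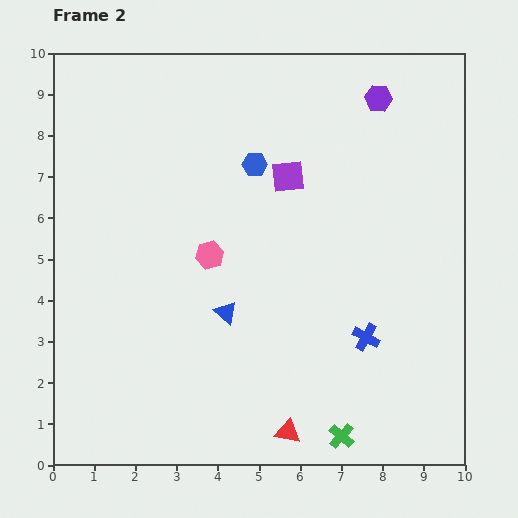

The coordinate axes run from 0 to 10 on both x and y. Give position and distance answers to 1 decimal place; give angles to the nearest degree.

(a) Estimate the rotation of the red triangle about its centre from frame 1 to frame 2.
49° clockwise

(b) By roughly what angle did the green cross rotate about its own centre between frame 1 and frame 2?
38° clockwise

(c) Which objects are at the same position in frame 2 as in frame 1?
the green cross, the purple square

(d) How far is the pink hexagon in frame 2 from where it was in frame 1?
1.2

The pink hexagon moved from (2.6, 4.9) to (3.8, 5.1), a distance of √(1.2² + 0.2²) ≈ 1.2.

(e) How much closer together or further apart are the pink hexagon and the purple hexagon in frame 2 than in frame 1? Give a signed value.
-1.5

Distance in frame 1: 7.1. Distance in frame 2: 5.6.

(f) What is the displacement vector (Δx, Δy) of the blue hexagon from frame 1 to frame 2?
(-2.1, -0.8)

The blue hexagon was at (7.0, 8.1) in frame 1 and (4.9, 7.3) in frame 2.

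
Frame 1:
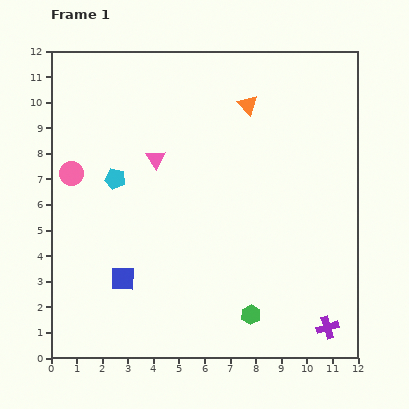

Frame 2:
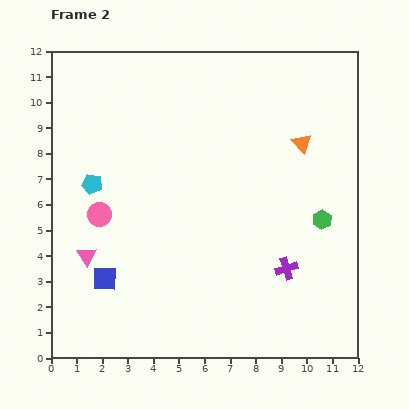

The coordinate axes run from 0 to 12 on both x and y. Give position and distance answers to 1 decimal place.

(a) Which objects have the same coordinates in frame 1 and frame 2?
none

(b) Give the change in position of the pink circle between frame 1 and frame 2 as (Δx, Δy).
(1.1, -1.6)

The pink circle was at (0.8, 7.2) in frame 1 and (1.9, 5.6) in frame 2.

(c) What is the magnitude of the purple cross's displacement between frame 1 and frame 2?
2.8

The purple cross moved from (10.8, 1.2) to (9.2, 3.5), a distance of √(1.6² + 2.3²) ≈ 2.8.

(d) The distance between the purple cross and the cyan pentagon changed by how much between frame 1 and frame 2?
-1.8

Distance in frame 1: 10.1. Distance in frame 2: 8.3.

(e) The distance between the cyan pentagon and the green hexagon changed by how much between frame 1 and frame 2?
+1.6

Distance in frame 1: 7.5. Distance in frame 2: 9.1.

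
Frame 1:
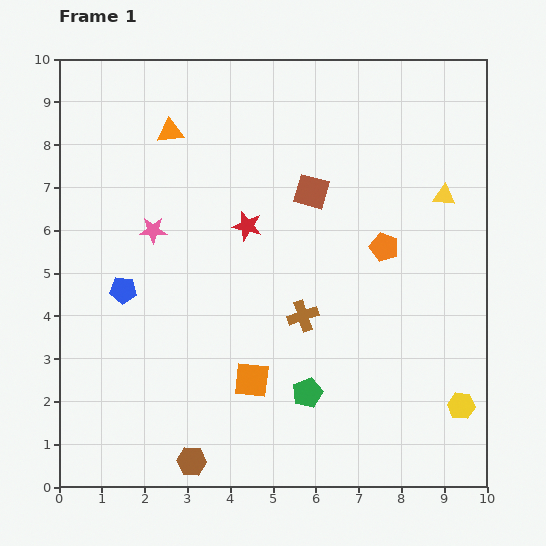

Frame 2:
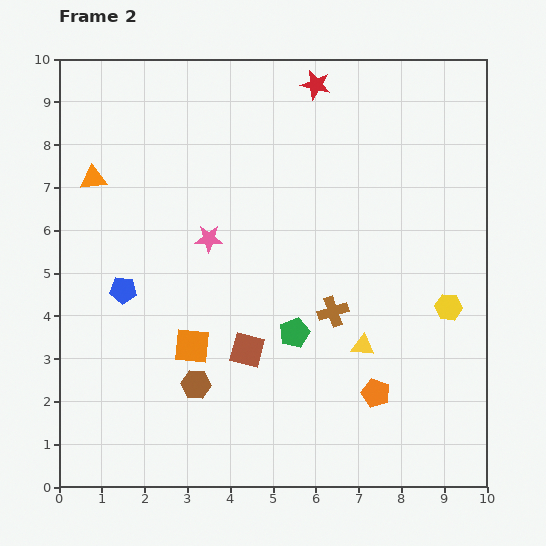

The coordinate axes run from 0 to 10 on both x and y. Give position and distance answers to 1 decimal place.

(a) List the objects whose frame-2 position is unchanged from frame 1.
the blue pentagon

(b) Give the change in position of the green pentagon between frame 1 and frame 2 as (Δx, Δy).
(-0.3, 1.4)

The green pentagon was at (5.8, 2.2) in frame 1 and (5.5, 3.6) in frame 2.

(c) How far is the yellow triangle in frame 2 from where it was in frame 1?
4.0

The yellow triangle moved from (9.0, 6.8) to (7.1, 3.3), a distance of √(1.9² + 3.5²) ≈ 4.0.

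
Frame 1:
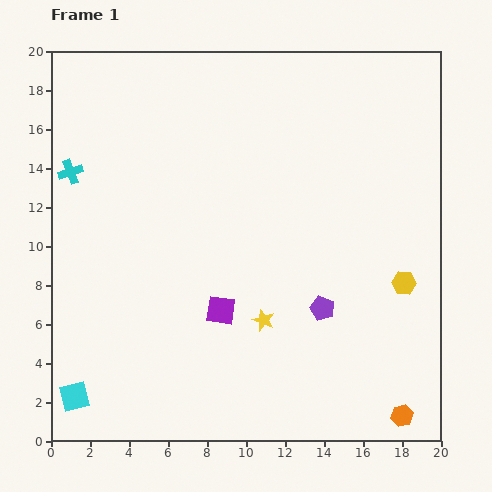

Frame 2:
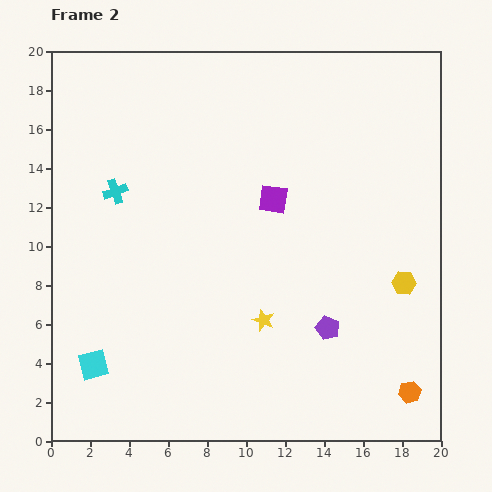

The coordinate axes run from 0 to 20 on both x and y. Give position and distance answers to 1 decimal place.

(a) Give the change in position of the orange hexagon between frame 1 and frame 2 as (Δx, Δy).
(0.4, 1.2)

The orange hexagon was at (18.0, 1.3) in frame 1 and (18.4, 2.5) in frame 2.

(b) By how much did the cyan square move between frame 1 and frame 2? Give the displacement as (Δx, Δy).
(1.0, 1.6)

The cyan square was at (1.2, 2.3) in frame 1 and (2.2, 3.9) in frame 2.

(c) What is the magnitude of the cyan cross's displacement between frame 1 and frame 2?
2.5

The cyan cross moved from (1.0, 13.8) to (3.3, 12.8), a distance of √(2.3² + 1.0²) ≈ 2.5.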